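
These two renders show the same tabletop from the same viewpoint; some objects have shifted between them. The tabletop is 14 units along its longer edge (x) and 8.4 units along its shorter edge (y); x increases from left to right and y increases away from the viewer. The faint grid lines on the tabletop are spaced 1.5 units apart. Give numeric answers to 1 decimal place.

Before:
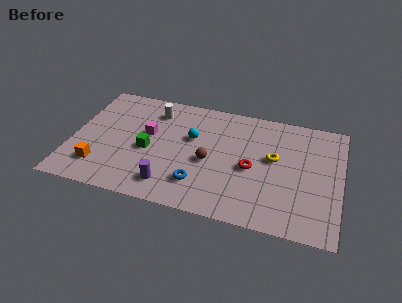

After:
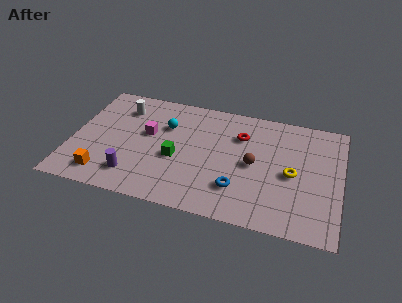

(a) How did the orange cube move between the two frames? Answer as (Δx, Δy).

(0.3, -0.5)

The orange cube started near (1.6, 1.9) and ended near (1.9, 1.4).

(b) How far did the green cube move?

1.5

The green cube was near (4.0, 3.7) before and (5.5, 3.5) after, so it travelled √(1.5² + 0.2²) ≈ 1.5 units.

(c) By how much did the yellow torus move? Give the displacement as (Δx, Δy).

(1.0, -0.9)

The yellow torus started near (10.5, 4.8) and ended near (11.5, 3.9).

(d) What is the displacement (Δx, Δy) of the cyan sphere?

(-1.4, 0.5)

From the two frames, the cyan sphere sits at roughly (6.2, 5.2) before and (4.8, 5.7) after.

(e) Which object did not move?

the magenta cube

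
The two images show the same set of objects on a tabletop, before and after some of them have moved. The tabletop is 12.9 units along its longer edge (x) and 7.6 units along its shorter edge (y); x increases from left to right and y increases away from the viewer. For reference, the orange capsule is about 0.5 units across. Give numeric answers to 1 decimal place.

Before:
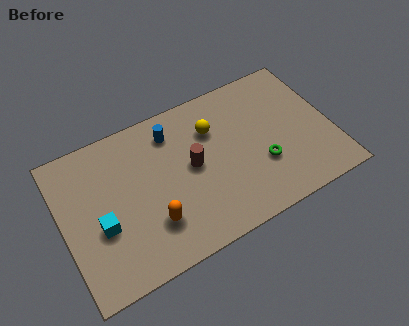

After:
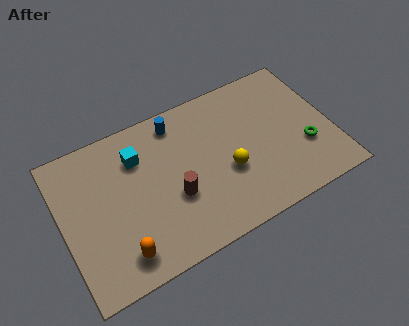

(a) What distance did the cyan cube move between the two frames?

3.3

The cyan cube was near (1.7, 3.0) before and (3.8, 5.6) after, so it travelled √(2.1² + 2.6²) ≈ 3.3 units.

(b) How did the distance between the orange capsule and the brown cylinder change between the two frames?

+0.3

They were about 2.9 units apart before and 3.2 after — 0.3 units further apart.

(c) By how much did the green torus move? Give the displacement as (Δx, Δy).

(2.1, 0.0)

From the two frames, the green torus sits at roughly (9.4, 2.6) before and (11.5, 2.6) after.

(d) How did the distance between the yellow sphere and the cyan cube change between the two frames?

-1.4

The distance was about 6.2 in the first image and 4.8 in the second, so they moved 1.4 units closer together.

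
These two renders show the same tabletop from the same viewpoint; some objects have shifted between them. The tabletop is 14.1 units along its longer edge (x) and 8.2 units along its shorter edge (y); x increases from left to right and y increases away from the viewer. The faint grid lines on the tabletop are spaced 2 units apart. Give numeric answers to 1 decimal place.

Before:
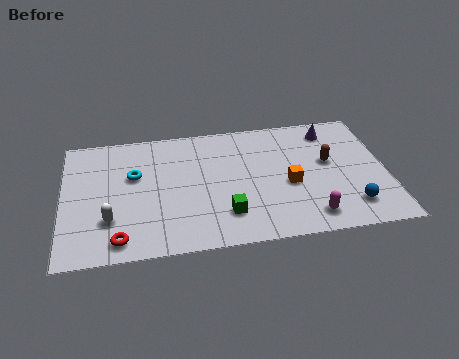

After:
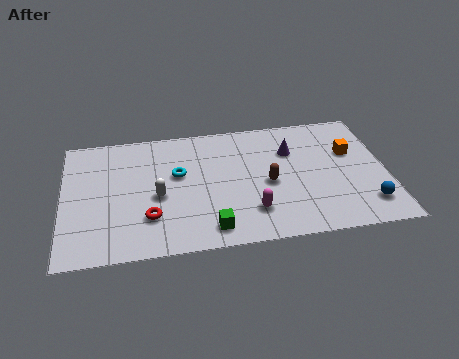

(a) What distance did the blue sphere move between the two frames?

0.7

The blue sphere moved from about (12.4, 1.7) to (13.1, 1.7), a distance of √(0.7² + 0.0²) ≈ 0.7.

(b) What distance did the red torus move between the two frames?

1.8

From (2.4, 1.1) to (3.7, 2.3), the red torus covered √(1.3² + 1.2²) ≈ 1.8 units.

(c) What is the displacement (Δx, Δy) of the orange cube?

(2.8, 1.7)

The orange cube started near (9.8, 3.5) and ended near (12.6, 5.2).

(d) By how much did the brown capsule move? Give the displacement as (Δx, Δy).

(-2.7, -1.0)

The brown capsule started near (11.6, 4.7) and ended near (8.9, 3.7).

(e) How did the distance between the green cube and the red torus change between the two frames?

-1.9

The distance was about 4.7 in the first image and 2.8 in the second, so they moved 1.9 units closer together.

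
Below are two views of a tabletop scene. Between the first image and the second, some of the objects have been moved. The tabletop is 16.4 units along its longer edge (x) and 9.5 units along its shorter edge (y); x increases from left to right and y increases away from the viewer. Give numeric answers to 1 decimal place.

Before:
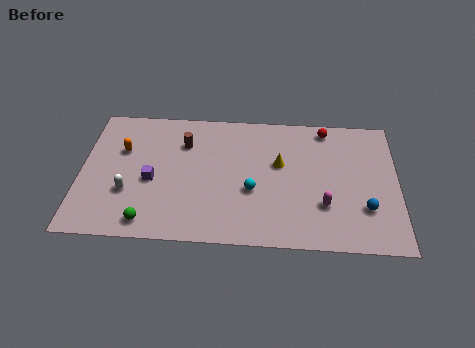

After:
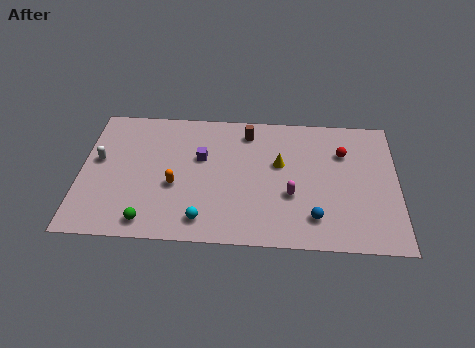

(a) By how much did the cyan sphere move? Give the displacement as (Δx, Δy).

(-2.5, -2.2)

The cyan sphere started near (8.9, 3.7) and ended near (6.4, 1.5).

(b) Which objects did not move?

the green sphere and the yellow cone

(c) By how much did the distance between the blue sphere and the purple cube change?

-4.0

The distance was about 11.1 in the first image and 7.1 in the second, so they moved 4.0 units closer together.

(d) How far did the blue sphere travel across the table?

2.7

The blue sphere moved from about (14.7, 2.8) to (12.1, 2.0), a distance of √(2.6² + 0.8²) ≈ 2.7.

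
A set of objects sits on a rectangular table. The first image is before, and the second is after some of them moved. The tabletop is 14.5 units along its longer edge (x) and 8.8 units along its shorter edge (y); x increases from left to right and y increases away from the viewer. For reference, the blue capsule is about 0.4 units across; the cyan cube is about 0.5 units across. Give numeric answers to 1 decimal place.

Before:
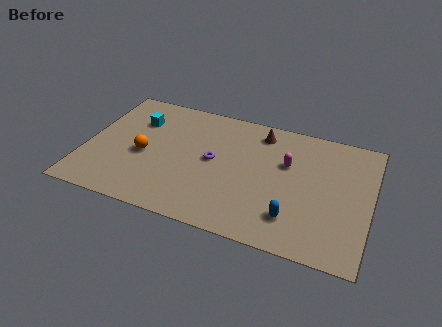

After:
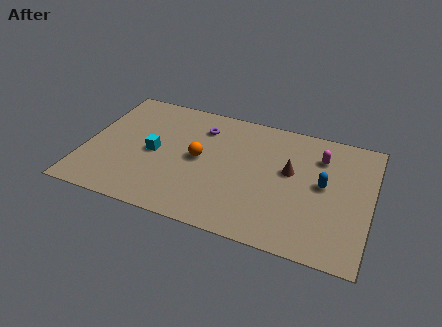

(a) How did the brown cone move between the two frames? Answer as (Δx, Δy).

(1.7, -2.3)

The brown cone was at about (8.7, 7.4) and moved to about (10.4, 5.1).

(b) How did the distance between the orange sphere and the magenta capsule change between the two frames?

-1.0

Before: roughly 7.4 units apart; after: 6.4. That's 1.0 units closer together.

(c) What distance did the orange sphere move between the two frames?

2.9

The orange sphere was near (3.0, 3.9) before and (5.8, 4.5) after, so it travelled √(2.8² + 0.6²) ≈ 2.9 units.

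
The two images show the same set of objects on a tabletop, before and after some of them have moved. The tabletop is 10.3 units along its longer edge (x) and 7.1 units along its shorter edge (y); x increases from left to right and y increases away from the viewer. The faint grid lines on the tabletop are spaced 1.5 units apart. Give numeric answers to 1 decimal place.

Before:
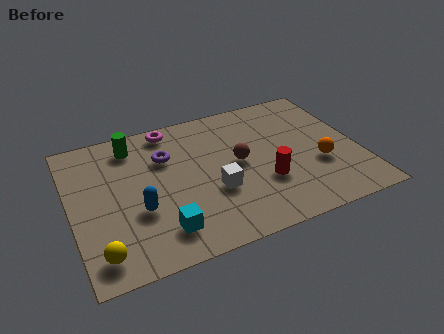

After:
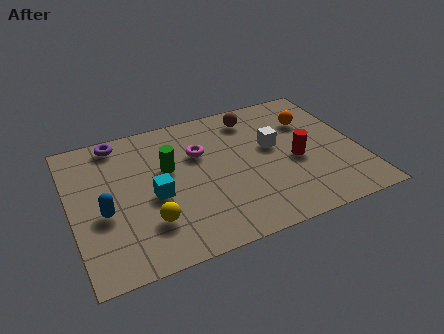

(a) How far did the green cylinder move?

1.9

The green cylinder was near (2.4, 5.9) before and (3.5, 4.3) after, so it travelled √(1.1² + 1.6²) ≈ 1.9 units.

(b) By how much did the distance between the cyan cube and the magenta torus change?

-2.6

The distance was about 5.0 in the first image and 2.4 in the second, so they moved 2.6 units closer together.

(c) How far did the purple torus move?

2.1

The purple torus was near (3.5, 4.9) before and (1.9, 6.3) after, so it travelled √(1.6² + 1.4²) ≈ 2.1 units.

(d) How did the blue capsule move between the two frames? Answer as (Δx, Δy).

(-1.2, 0.3)

The blue capsule was at about (2.3, 2.6) and moved to about (1.1, 2.9).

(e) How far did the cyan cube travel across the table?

1.7

From (3.0, 1.4) to (2.9, 3.1), the cyan cube covered √(0.1² + 1.7²) ≈ 1.7 units.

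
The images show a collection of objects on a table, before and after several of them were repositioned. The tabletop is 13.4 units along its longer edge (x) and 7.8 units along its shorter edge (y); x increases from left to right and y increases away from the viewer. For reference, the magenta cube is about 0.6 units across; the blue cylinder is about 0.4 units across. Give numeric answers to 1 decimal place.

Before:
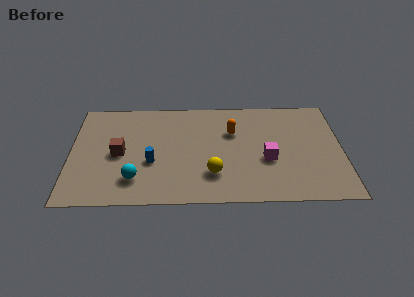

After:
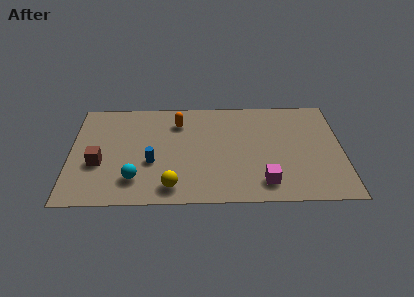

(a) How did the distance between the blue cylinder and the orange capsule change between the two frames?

-1.3

They were about 4.6 units apart before and 3.3 after — 1.3 units closer together.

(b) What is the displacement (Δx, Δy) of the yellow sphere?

(-2.0, -0.9)

From the two frames, the yellow sphere sits at roughly (7.0, 2.1) before and (5.0, 1.2) after.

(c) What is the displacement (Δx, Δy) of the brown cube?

(-1.0, -0.7)

The brown cube started near (2.4, 3.7) and ended near (1.4, 3.0).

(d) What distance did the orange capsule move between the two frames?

2.8

The orange capsule was near (8.0, 5.2) before and (5.3, 6.0) after, so it travelled √(2.7² + 0.8²) ≈ 2.8 units.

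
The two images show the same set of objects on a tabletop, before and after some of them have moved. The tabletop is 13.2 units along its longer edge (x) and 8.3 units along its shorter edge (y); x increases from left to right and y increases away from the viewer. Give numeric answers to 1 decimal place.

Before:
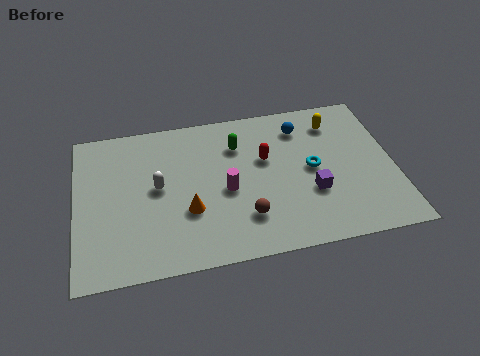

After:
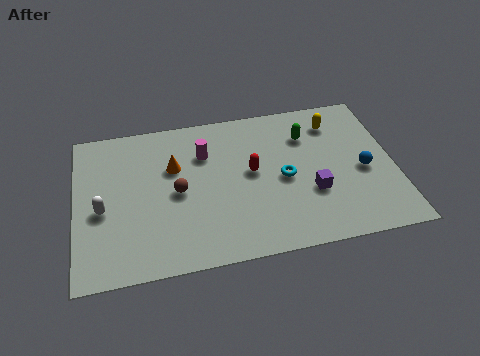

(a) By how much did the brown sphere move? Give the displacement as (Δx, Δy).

(-2.7, 1.9)

From the two frames, the brown sphere sits at roughly (6.9, 2.1) before and (4.2, 4.0) after.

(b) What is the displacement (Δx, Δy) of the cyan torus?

(-1.2, -0.3)

The cyan torus was at about (9.8, 4.2) and moved to about (8.6, 3.9).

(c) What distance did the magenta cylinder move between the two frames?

2.3

The magenta cylinder was near (6.2, 3.7) before and (5.4, 5.9) after, so it travelled √(0.8² + 2.2²) ≈ 2.3 units.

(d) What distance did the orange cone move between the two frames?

2.5

The orange cone was near (4.6, 2.9) before and (4.1, 5.4) after, so it travelled √(0.5² + 2.5²) ≈ 2.5 units.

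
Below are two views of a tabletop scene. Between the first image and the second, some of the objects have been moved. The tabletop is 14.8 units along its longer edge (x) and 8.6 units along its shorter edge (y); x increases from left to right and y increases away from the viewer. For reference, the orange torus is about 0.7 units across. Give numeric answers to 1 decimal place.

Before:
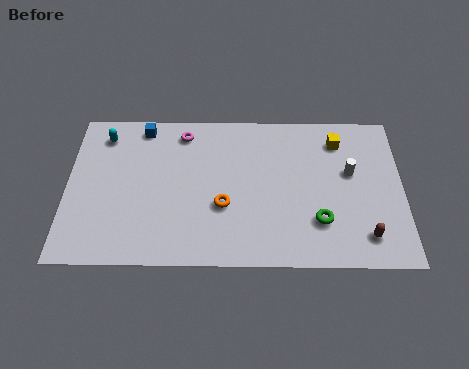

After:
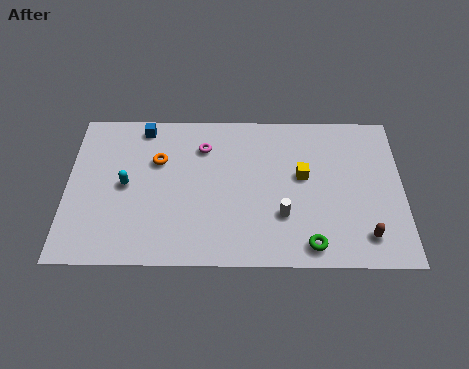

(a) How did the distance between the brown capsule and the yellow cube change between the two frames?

-1.1

They were about 5.4 units apart before and 4.3 after — 1.1 units closer together.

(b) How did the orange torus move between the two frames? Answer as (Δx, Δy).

(-2.9, 2.5)

The orange torus was at about (6.9, 3.2) and moved to about (4.0, 5.7).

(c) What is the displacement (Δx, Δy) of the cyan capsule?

(1.0, -2.8)

The cyan capsule was at about (1.6, 7.1) and moved to about (2.6, 4.3).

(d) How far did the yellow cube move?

2.6

From (12.0, 6.9) to (10.4, 4.9), the yellow cube covered √(1.6² + 2.0²) ≈ 2.6 units.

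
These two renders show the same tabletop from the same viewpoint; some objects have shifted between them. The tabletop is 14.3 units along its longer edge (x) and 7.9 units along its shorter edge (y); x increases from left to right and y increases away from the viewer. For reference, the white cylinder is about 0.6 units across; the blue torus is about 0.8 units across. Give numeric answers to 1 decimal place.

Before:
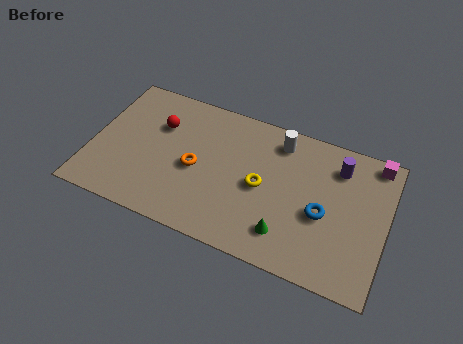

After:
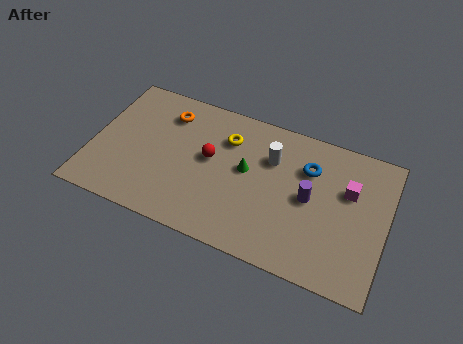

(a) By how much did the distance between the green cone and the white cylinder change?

-3.4

Before: roughly 5.0 units apart; after: 1.6. That's 3.4 units closer together.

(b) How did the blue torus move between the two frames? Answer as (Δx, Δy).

(-0.9, 2.2)

The blue torus started near (11.3, 3.4) and ended near (10.4, 5.6).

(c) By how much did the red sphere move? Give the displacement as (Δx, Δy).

(2.6, -1.0)

The red sphere was at about (3.1, 5.4) and moved to about (5.7, 4.4).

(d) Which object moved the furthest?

the green cone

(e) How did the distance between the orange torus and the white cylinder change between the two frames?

+0.4

They were about 4.8 units apart before and 5.2 after — 0.4 units further apart.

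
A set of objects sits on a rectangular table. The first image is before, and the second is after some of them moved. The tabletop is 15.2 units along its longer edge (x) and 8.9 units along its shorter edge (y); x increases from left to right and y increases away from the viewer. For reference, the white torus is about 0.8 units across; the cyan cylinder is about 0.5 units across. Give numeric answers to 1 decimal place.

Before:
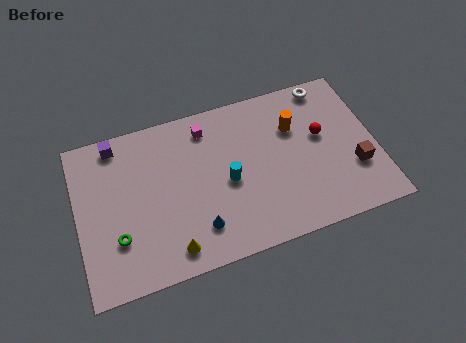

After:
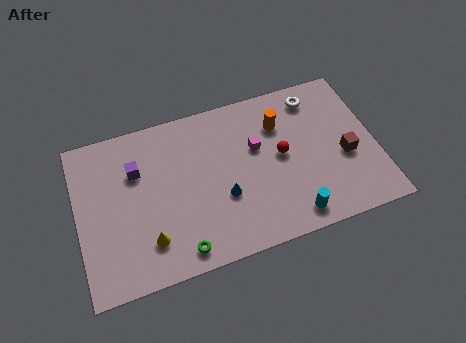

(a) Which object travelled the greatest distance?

the cyan cylinder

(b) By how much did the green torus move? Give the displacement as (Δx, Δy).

(3.0, -1.6)

The green torus was at about (1.9, 2.7) and moved to about (4.9, 1.1).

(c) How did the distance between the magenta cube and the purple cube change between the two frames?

+1.5

They were about 4.6 units apart before and 6.1 after — 1.5 units further apart.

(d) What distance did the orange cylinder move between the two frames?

0.8

The orange cylinder was near (11.2, 6.1) before and (10.5, 6.5) after, so it travelled √(0.7² + 0.4²) ≈ 0.8 units.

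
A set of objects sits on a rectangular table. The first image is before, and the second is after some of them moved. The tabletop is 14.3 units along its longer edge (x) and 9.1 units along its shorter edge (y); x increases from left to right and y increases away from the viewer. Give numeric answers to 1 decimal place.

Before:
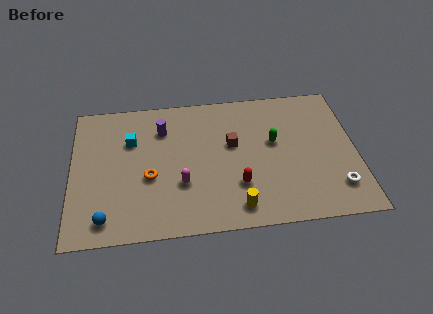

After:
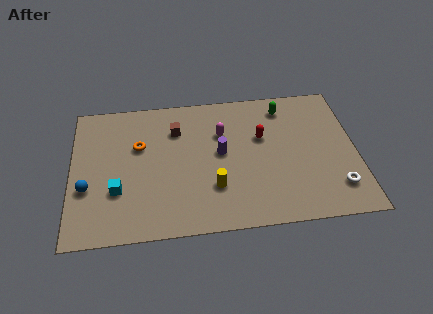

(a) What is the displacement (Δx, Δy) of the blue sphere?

(-0.9, 2.0)

From the two frames, the blue sphere sits at roughly (1.7, 1.3) before and (0.8, 3.3) after.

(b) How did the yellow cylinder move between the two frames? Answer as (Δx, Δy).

(-1.1, 1.4)

The yellow cylinder started near (8.2, 1.3) and ended near (7.1, 2.7).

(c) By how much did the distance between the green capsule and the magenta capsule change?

-1.7

The distance was about 5.2 in the first image and 3.5 in the second, so they moved 1.7 units closer together.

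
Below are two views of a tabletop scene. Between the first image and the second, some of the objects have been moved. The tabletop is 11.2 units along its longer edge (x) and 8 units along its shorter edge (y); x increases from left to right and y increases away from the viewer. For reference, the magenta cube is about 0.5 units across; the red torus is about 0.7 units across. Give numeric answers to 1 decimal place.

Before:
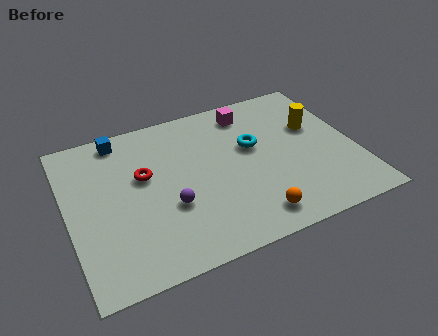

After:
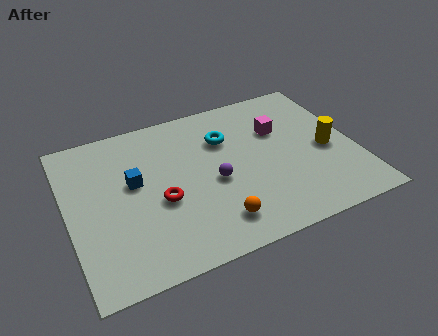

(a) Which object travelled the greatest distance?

the blue cube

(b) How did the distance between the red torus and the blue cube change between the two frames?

-0.8

They were about 2.4 units apart before and 1.6 after — 0.8 units closer together.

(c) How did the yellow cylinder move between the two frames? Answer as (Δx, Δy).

(0.3, -1.4)

The yellow cylinder started near (9.8, 5.0) and ended near (10.1, 3.6).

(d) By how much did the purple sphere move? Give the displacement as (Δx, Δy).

(1.8, 0.6)

The purple sphere was at about (3.8, 2.9) and moved to about (5.6, 3.5).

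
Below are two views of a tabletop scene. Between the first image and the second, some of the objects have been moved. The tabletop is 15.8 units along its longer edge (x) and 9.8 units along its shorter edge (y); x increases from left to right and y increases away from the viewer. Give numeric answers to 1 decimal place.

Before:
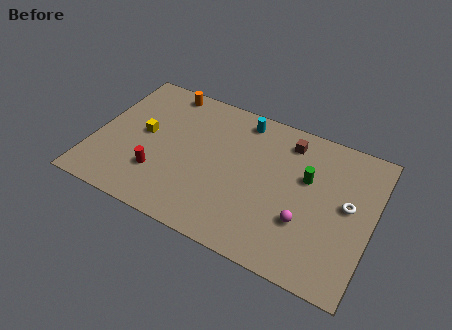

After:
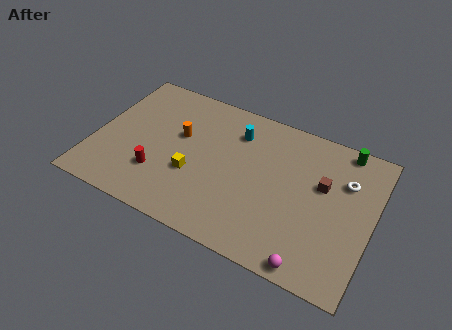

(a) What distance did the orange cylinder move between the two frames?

3.2

The orange cylinder was near (3.4, 8.8) before and (4.7, 5.9) after, so it travelled √(1.3² + 2.9²) ≈ 3.2 units.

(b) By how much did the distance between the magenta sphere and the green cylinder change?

+5.2

The distance was about 2.9 in the first image and 8.1 in the second, so they moved 5.2 units further apart.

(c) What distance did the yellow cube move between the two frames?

3.5

From (2.7, 5.2) to (5.8, 3.6), the yellow cube covered √(3.1² + 1.6²) ≈ 3.5 units.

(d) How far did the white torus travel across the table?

1.5

The white torus moved from about (14.4, 5.3) to (14.1, 6.8), a distance of √(0.3² + 1.5²) ≈ 1.5.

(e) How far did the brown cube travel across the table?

3.0

From (10.7, 8.1) to (12.9, 6.0), the brown cube covered √(2.2² + 2.1²) ≈ 3.0 units.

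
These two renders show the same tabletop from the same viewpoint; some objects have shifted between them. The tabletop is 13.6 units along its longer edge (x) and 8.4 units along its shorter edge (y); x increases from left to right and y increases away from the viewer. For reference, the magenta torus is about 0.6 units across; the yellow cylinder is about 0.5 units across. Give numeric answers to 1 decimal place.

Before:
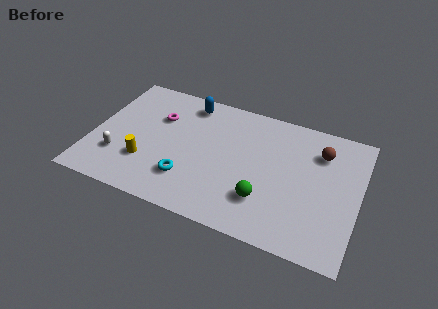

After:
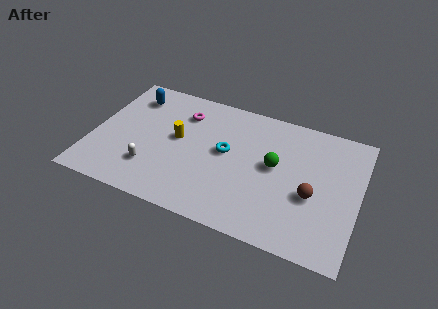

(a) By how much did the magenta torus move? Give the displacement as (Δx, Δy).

(1.2, 0.7)

From the two frames, the magenta torus sits at roughly (3.2, 5.7) before and (4.4, 6.4) after.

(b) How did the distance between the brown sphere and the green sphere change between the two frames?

-2.4

Before: roughly 4.7 units apart; after: 2.3. That's 2.4 units closer together.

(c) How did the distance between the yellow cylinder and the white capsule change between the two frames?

+1.2

The distance was about 1.4 in the first image and 2.6 in the second, so they moved 1.2 units further apart.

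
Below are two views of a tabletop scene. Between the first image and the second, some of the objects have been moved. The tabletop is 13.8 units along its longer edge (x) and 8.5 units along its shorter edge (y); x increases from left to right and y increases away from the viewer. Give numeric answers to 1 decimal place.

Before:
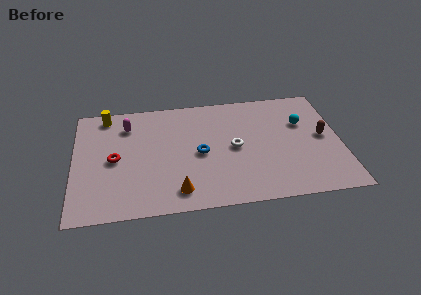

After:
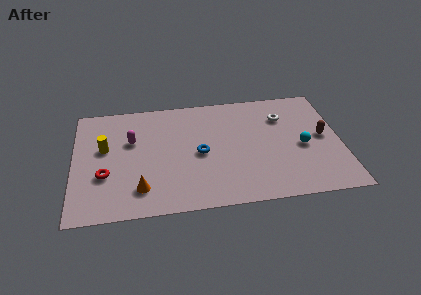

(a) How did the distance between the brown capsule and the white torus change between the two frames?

-1.9

The distance was about 4.6 in the first image and 2.7 in the second, so they moved 1.9 units closer together.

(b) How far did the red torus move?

1.2

The red torus was near (2.1, 4.1) before and (1.6, 3.0) after, so it travelled √(0.5² + 1.1²) ≈ 1.2 units.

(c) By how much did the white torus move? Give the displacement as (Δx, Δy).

(2.6, 2.0)

The white torus started near (8.3, 4.2) and ended near (10.9, 6.2).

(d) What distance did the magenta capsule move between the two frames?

1.2

The magenta capsule was near (2.8, 6.6) before and (3.0, 5.4) after, so it travelled √(0.2² + 1.2²) ≈ 1.2 units.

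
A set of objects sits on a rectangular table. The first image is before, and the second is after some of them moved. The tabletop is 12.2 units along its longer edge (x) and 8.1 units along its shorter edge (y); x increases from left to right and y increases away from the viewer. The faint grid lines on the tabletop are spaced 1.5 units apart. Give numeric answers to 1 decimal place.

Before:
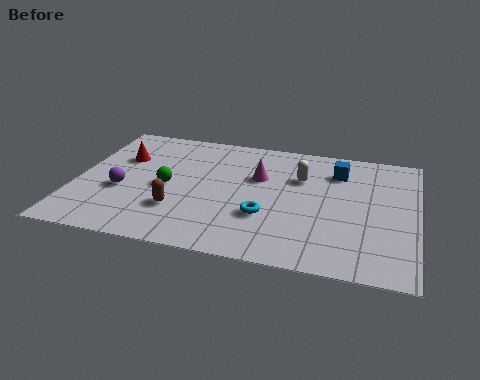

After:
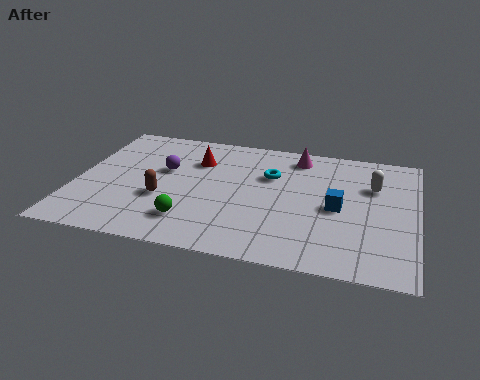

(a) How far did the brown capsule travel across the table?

0.8

From (3.8, 2.4) to (3.2, 3.0), the brown capsule covered √(0.6² + 0.6²) ≈ 0.8 units.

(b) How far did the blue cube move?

2.4

The blue cube was near (9.3, 6.2) before and (9.4, 3.8) after, so it travelled √(0.1² + 2.4²) ≈ 2.4 units.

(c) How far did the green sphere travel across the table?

2.2

From (3.3, 3.8) to (4.3, 1.8), the green sphere covered √(1.0² + 2.0²) ≈ 2.2 units.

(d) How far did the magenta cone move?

2.1

From (6.5, 5.2) to (7.8, 6.9), the magenta cone covered √(1.3² + 1.7²) ≈ 2.1 units.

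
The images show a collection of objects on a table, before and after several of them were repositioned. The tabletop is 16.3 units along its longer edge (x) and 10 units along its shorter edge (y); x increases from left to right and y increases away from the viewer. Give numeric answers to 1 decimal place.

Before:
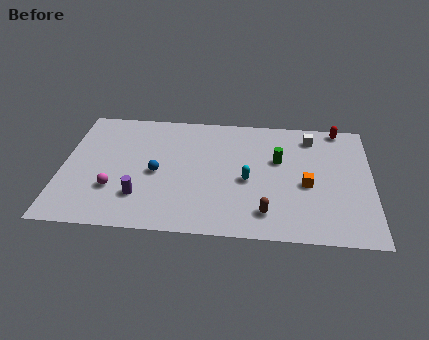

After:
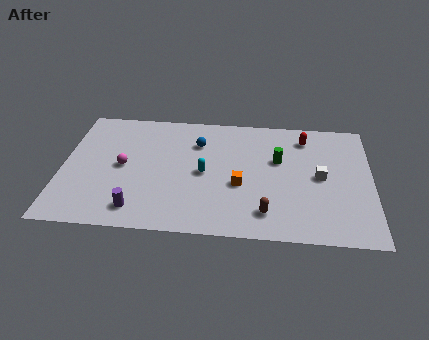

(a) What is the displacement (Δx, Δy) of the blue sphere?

(2.1, 2.7)

From the two frames, the blue sphere sits at roughly (5.0, 4.6) before and (7.1, 7.3) after.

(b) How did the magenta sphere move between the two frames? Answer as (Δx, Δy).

(0.4, 1.9)

From the two frames, the magenta sphere sits at roughly (2.8, 3.1) before and (3.2, 5.0) after.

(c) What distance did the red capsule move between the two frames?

2.1

The red capsule moved from about (14.6, 9.2) to (12.8, 8.2), a distance of √(1.8² + 1.0²) ≈ 2.1.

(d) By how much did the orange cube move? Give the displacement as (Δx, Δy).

(-3.5, -0.3)

From the two frames, the orange cube sits at roughly (12.9, 4.3) before and (9.4, 4.0) after.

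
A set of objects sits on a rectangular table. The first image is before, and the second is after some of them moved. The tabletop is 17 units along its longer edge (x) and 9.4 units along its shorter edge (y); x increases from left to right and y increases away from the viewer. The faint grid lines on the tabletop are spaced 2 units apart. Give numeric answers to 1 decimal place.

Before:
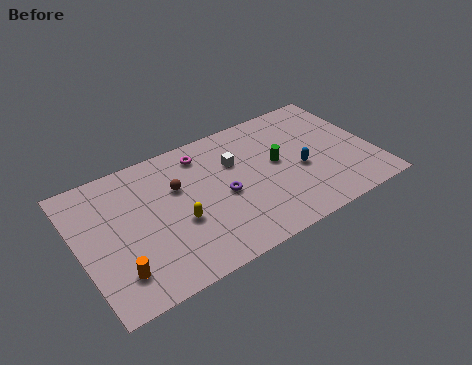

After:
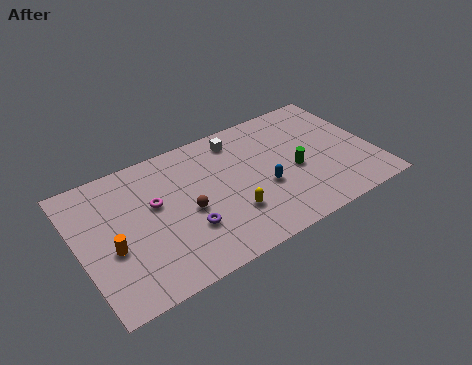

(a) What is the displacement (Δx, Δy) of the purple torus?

(-2.3, -1.3)

The purple torus started near (8.2, 4.3) and ended near (5.9, 3.0).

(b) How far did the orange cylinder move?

1.7

The orange cylinder was near (1.8, 2.1) before and (1.7, 3.8) after, so it travelled √(0.1² + 1.7²) ≈ 1.7 units.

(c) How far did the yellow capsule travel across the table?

3.0

The yellow capsule was near (5.5, 3.7) before and (8.4, 2.8) after, so it travelled √(2.9² + 0.9²) ≈ 3.0 units.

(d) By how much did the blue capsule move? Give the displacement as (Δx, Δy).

(-2.2, -0.3)

The blue capsule started near (12.7, 4.0) and ended near (10.5, 3.7).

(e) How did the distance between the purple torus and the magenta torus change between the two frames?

-0.6

Before: roughly 3.6 units apart; after: 3.0. That's 0.6 units closer together.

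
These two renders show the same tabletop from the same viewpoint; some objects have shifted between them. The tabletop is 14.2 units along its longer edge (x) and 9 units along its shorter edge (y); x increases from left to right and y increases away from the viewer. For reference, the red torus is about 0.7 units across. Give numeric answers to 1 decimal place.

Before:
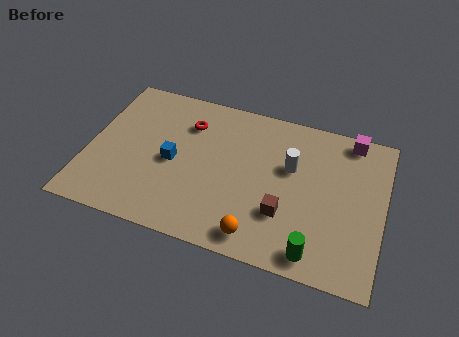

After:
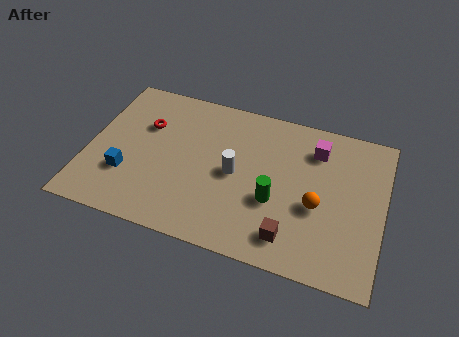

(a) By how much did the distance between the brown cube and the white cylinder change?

+1.2

The distance was about 2.8 in the first image and 4.0 in the second, so they moved 1.2 units further apart.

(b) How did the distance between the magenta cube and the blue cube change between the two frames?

+0.6

They were about 9.2 units apart before and 9.8 after — 0.6 units further apart.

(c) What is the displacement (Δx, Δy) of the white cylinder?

(-2.6, -1.2)

The white cylinder was at about (9.7, 5.6) and moved to about (7.1, 4.4).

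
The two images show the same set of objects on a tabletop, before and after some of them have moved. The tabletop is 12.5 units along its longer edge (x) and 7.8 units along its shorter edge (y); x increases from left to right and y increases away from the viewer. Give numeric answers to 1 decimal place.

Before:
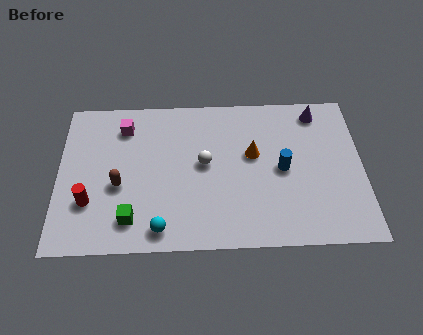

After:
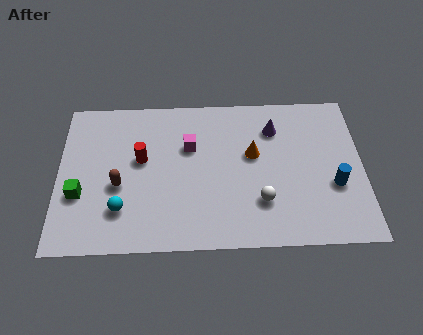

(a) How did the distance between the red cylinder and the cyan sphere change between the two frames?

-0.6

Before: roughly 3.2 units apart; after: 2.6. That's 0.6 units closer together.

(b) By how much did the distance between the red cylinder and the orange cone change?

-2.5

The distance was about 7.1 in the first image and 4.6 in the second, so they moved 2.5 units closer together.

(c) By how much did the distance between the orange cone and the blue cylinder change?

+2.3

They were about 1.4 units apart before and 3.7 after — 2.3 units further apart.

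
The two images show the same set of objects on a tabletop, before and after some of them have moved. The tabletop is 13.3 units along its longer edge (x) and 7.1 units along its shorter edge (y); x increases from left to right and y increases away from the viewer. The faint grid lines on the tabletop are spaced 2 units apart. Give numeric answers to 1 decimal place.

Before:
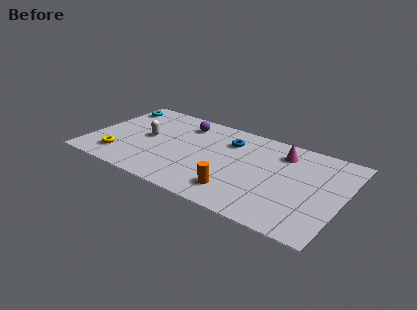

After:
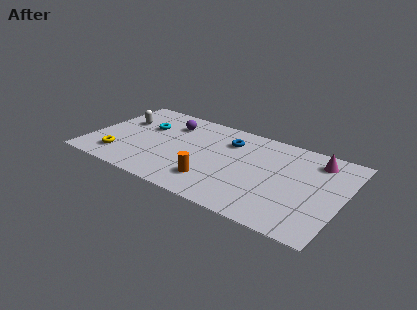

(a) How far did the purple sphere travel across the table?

0.8

The purple sphere was near (4.6, 5.7) before and (3.9, 5.4) after, so it travelled √(0.7² + 0.3²) ≈ 0.8 units.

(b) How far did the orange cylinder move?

1.3

From (8.1, 1.5) to (6.8, 1.7), the orange cylinder covered √(1.3² + 0.2²) ≈ 1.3 units.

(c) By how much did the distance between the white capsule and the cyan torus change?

-1.7

The distance was about 3.0 in the first image and 1.3 in the second, so they moved 1.7 units closer together.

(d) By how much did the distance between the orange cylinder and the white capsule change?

+0.5

The distance was about 5.6 in the first image and 6.1 in the second, so they moved 0.5 units further apart.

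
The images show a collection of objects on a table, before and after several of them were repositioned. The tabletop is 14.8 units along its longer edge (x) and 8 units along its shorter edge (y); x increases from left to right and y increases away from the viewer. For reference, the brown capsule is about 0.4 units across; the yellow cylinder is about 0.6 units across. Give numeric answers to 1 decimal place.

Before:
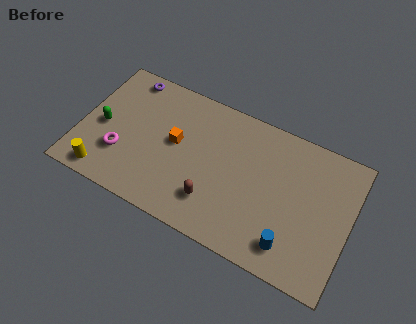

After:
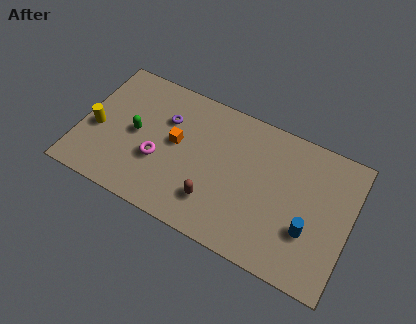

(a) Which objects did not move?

the brown capsule and the orange cube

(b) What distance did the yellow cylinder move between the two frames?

2.5

From (1.7, 1.0) to (0.9, 3.4), the yellow cylinder covered √(0.8² + 2.4²) ≈ 2.5 units.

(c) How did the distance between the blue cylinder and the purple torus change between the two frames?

-2.6

They were about 11.3 units apart before and 8.7 after — 2.6 units closer together.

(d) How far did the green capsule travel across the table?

1.8

The green capsule moved from about (1.2, 3.7) to (3.0, 4.0), a distance of √(1.8² + 0.3²) ≈ 1.8.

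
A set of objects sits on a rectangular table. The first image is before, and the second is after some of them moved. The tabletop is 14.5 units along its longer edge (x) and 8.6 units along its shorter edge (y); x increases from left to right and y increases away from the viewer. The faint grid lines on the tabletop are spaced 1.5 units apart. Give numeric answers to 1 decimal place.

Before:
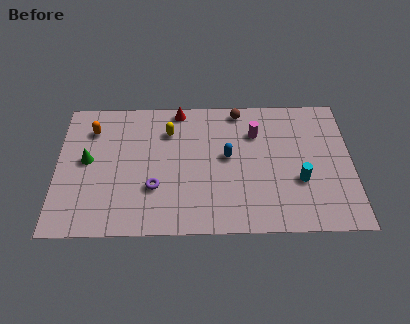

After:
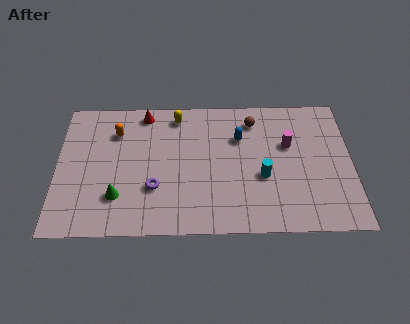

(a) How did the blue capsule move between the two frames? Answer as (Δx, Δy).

(0.6, 1.2)

The blue capsule was at about (8.4, 4.7) and moved to about (9.0, 5.9).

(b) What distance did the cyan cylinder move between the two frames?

1.8

The cyan cylinder was near (11.9, 3.1) before and (10.1, 3.4) after, so it travelled √(1.8² + 0.3²) ≈ 1.8 units.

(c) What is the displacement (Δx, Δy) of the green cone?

(1.5, -2.3)

The green cone was at about (1.5, 4.6) and moved to about (3.0, 2.3).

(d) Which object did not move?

the purple torus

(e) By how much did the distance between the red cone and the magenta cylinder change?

+3.3

Before: roughly 4.1 units apart; after: 7.4. That's 3.3 units further apart.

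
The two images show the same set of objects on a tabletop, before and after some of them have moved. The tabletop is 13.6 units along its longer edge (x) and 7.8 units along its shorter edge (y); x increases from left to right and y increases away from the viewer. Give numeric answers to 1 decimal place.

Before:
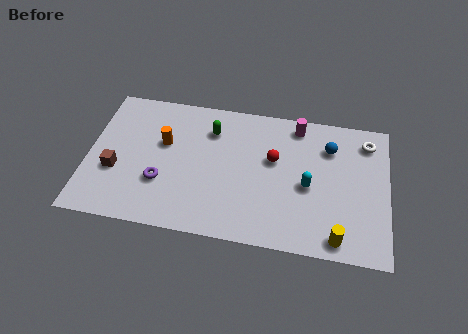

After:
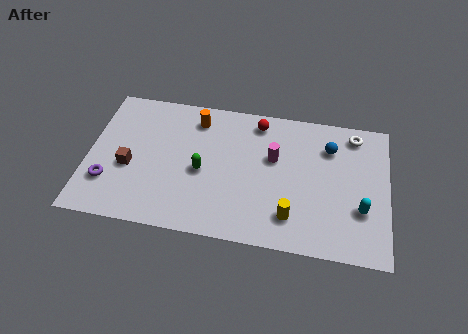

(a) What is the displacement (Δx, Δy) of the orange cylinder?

(1.4, 1.6)

The orange cylinder was at about (3.4, 4.8) and moved to about (4.8, 6.4).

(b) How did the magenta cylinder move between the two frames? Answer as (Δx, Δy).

(-1.0, -2.0)

The magenta cylinder started near (9.4, 6.8) and ended near (8.4, 4.8).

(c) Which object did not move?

the blue sphere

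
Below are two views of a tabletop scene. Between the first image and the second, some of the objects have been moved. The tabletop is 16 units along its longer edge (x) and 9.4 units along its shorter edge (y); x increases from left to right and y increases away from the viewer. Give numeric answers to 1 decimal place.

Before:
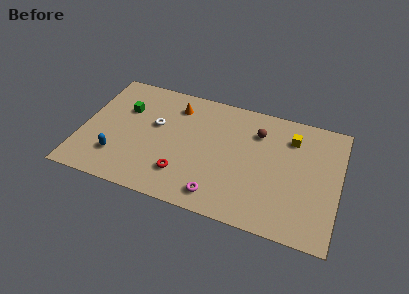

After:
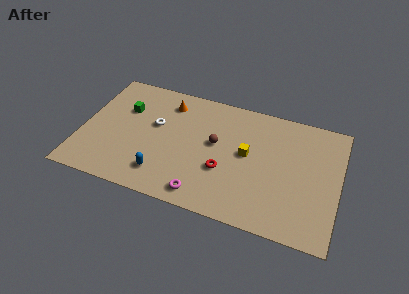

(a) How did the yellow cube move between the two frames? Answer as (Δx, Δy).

(-2.6, -2.1)

From the two frames, the yellow cube sits at roughly (12.9, 7.2) before and (10.3, 5.1) after.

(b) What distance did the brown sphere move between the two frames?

3.0

From (10.8, 7.0) to (8.3, 5.3), the brown sphere covered √(2.5² + 1.7²) ≈ 3.0 units.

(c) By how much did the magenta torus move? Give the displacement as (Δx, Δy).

(-0.9, -0.2)

The magenta torus was at about (8.8, 1.4) and moved to about (7.9, 1.2).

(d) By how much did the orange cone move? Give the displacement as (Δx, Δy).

(-0.5, 0.1)

The orange cone was at about (5.6, 7.5) and moved to about (5.1, 7.6).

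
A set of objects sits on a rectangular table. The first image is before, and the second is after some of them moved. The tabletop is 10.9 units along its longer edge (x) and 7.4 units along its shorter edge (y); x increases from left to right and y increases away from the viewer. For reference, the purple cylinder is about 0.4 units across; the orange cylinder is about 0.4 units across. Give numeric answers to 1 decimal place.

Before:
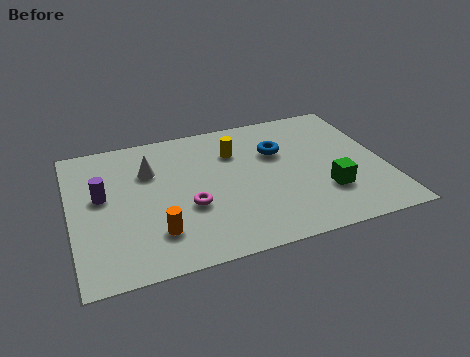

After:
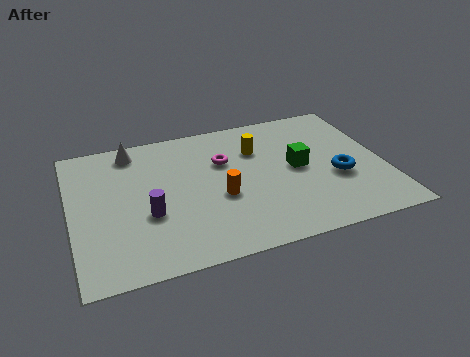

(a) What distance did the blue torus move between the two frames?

2.8

From (7.3, 4.9) to (9.2, 2.9), the blue torus covered √(1.9² + 2.0²) ≈ 2.8 units.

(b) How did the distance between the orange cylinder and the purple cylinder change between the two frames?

-0.4

They were about 2.9 units apart before and 2.5 after — 0.4 units closer together.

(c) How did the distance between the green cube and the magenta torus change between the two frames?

-2.0

The distance was about 4.7 in the first image and 2.7 in the second, so they moved 2.0 units closer together.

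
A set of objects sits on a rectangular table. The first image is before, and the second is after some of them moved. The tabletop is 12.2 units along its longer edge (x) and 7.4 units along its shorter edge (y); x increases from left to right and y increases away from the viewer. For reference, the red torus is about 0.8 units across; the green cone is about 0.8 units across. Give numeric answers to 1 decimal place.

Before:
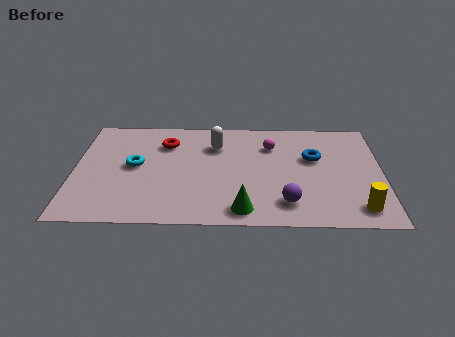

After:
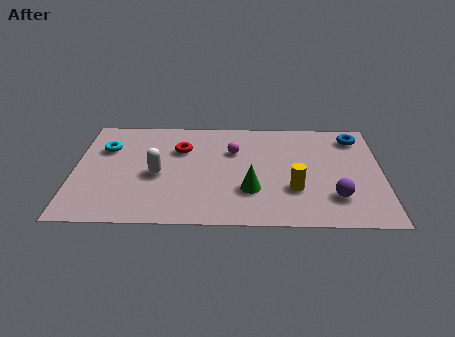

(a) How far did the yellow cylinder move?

2.8

The yellow cylinder was near (11.2, 1.2) before and (8.7, 2.4) after, so it travelled √(2.5² + 1.2²) ≈ 2.8 units.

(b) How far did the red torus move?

0.7

The red torus was near (3.6, 5.5) before and (4.2, 5.1) after, so it travelled √(0.6² + 0.4²) ≈ 0.7 units.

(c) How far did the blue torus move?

2.3

From (9.5, 4.6) to (11.2, 6.1), the blue torus covered √(1.7² + 1.5²) ≈ 2.3 units.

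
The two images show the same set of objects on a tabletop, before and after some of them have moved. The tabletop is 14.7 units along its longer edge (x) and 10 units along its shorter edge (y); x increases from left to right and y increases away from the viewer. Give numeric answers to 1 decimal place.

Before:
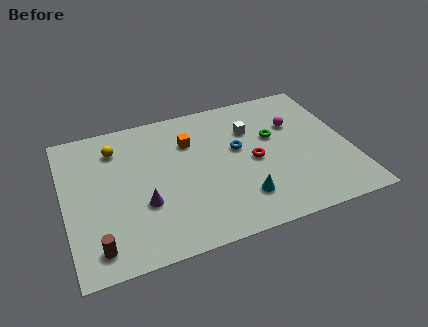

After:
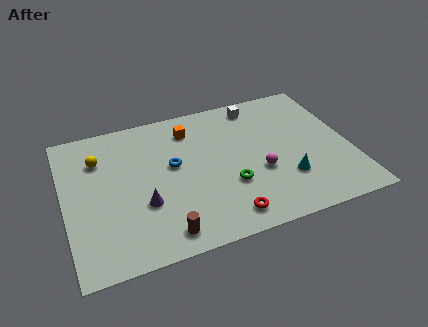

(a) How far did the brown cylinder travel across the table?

3.3

The brown cylinder moved from about (1.4, 1.5) to (4.7, 1.3), a distance of √(3.3² + 0.2²) ≈ 3.3.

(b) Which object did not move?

the purple cone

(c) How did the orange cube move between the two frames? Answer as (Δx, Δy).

(0.1, 0.9)

The orange cube started near (6.6, 7.1) and ended near (6.7, 8.0).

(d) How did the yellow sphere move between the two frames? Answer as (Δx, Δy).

(-0.9, -0.5)

From the two frames, the yellow sphere sits at roughly (2.8, 7.8) before and (1.9, 7.3) after.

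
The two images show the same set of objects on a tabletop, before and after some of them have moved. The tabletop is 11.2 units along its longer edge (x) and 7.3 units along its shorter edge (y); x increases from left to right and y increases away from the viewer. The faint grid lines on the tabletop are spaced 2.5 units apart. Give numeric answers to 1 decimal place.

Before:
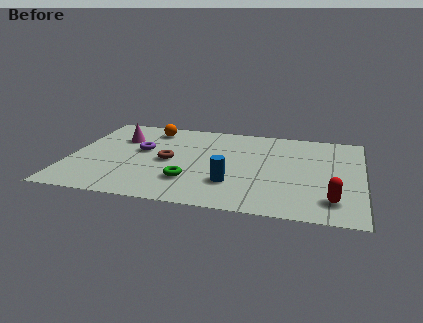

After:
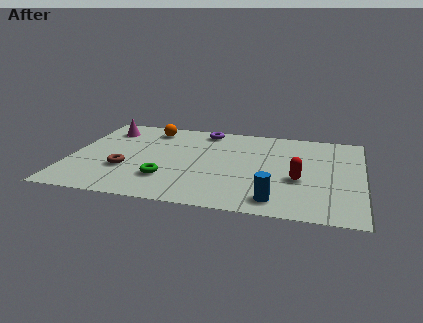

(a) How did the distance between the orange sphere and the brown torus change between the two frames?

+0.9

They were about 2.8 units apart before and 3.7 after — 0.9 units further apart.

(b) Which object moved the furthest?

the purple torus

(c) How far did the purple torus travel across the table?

3.2

From (2.7, 4.2) to (5.0, 6.4), the purple torus covered √(2.3² + 2.2²) ≈ 3.2 units.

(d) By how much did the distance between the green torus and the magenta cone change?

+0.4

The distance was about 4.2 in the first image and 4.6 in the second, so they moved 0.4 units further apart.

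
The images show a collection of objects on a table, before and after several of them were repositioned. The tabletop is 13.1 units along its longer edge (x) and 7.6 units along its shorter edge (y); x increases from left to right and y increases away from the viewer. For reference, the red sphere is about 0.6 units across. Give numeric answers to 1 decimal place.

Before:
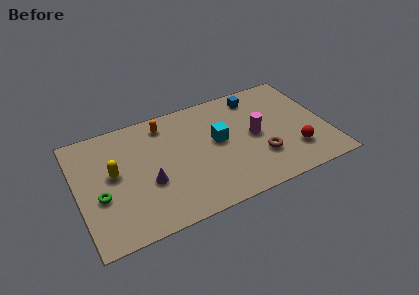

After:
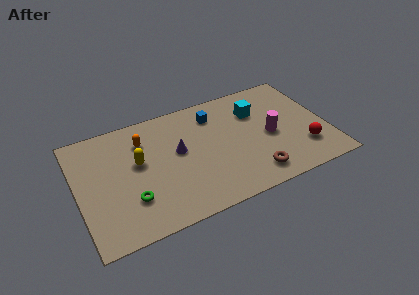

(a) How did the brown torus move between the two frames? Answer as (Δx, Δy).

(-0.5, -1.0)

The brown torus was at about (9.4, 2.3) and moved to about (8.9, 1.3).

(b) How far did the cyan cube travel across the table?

2.5

The cyan cube moved from about (7.4, 4.2) to (9.6, 5.4), a distance of √(2.2² + 1.2²) ≈ 2.5.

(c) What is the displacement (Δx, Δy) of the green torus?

(1.5, -0.8)

The green torus was at about (1.1, 3.0) and moved to about (2.6, 2.2).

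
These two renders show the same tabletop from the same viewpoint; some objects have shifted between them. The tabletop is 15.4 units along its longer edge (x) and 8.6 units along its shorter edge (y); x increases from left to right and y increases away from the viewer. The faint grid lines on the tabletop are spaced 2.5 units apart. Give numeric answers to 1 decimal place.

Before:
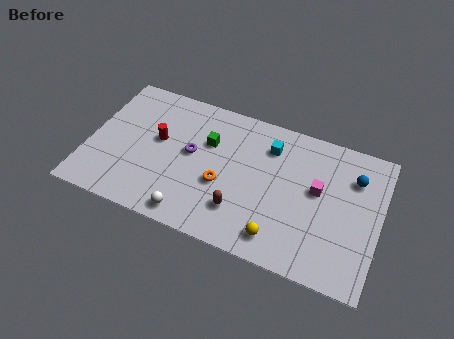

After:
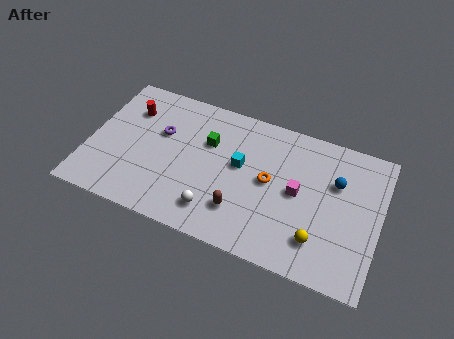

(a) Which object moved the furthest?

the orange torus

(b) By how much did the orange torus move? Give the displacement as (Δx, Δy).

(2.4, 1.1)

The orange torus was at about (7.2, 3.4) and moved to about (9.6, 4.5).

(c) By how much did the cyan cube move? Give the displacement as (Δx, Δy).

(-1.4, -1.7)

The cyan cube started near (9.4, 6.6) and ended near (8.0, 4.9).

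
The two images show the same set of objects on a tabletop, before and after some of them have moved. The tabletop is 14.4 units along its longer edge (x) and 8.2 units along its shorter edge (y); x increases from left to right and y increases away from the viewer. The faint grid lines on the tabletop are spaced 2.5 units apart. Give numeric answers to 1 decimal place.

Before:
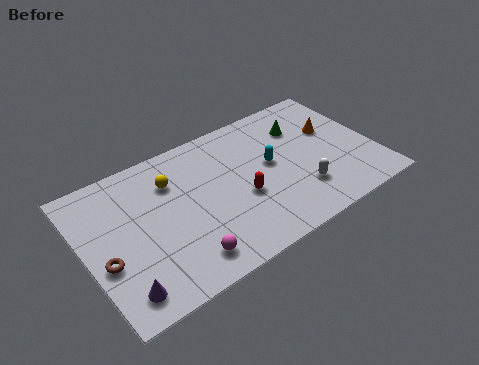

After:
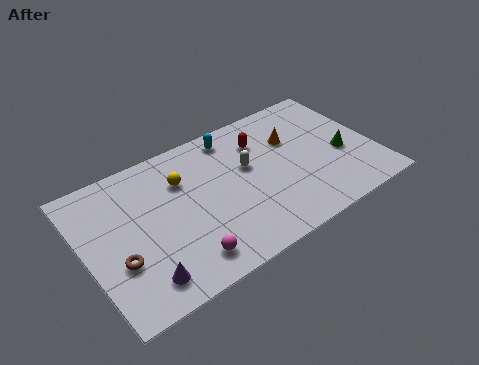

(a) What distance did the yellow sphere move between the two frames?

0.5

From (4.5, 6.0) to (5.0, 5.8), the yellow sphere covered √(0.5² + 0.2²) ≈ 0.5 units.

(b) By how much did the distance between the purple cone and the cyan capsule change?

-0.7

Before: roughly 8.6 units apart; after: 7.9. That's 0.7 units closer together.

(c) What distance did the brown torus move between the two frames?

0.7

The brown torus moved from about (0.8, 3.2) to (1.4, 2.9), a distance of √(0.6² + 0.3²) ≈ 0.7.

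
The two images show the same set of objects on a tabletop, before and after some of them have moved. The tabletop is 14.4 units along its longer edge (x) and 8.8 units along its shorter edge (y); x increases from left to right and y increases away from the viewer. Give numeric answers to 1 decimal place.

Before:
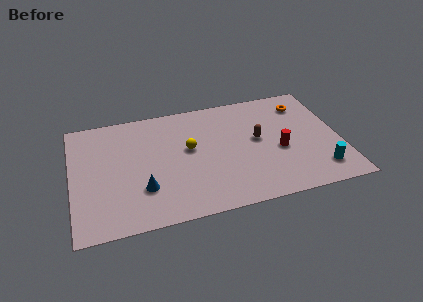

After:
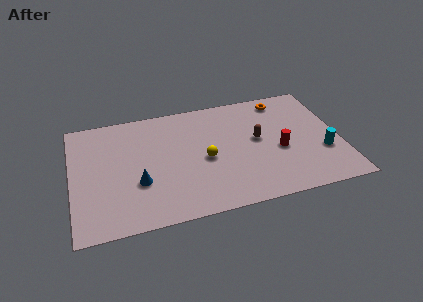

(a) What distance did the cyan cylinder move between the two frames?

1.3

The cyan cylinder was near (13.1, 1.7) before and (13.4, 3.0) after, so it travelled √(0.3² + 1.3²) ≈ 1.3 units.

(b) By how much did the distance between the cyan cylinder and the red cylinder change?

-0.4

They were about 2.8 units apart before and 2.4 after — 0.4 units closer together.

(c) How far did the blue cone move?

0.5

From (3.7, 2.6) to (3.5, 3.1), the blue cone covered √(0.2² + 0.5²) ≈ 0.5 units.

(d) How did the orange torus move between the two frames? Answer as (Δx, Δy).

(-1.1, 0.6)

From the two frames, the orange torus sits at roughly (12.7, 7.0) before and (11.6, 7.6) after.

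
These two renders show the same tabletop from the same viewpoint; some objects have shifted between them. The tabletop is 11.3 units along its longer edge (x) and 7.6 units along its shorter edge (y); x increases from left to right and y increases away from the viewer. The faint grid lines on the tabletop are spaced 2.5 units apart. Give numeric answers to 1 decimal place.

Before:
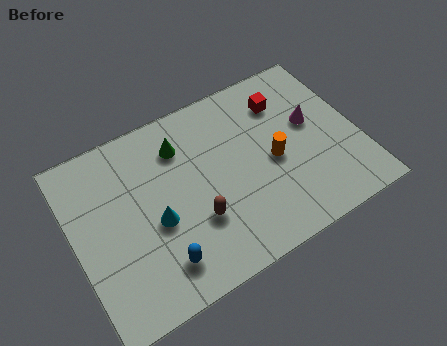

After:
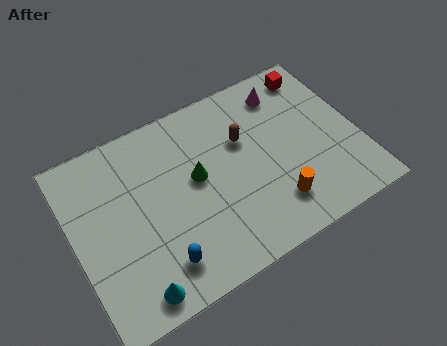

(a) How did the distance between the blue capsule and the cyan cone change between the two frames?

-0.4

They were about 1.7 units apart before and 1.3 after — 0.4 units closer together.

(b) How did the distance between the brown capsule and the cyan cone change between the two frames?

+4.7

They were about 1.7 units apart before and 6.4 after — 4.7 units further apart.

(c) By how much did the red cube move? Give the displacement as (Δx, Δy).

(1.4, 0.7)

From the two frames, the red cube sits at roughly (8.7, 5.8) before and (10.1, 6.5) after.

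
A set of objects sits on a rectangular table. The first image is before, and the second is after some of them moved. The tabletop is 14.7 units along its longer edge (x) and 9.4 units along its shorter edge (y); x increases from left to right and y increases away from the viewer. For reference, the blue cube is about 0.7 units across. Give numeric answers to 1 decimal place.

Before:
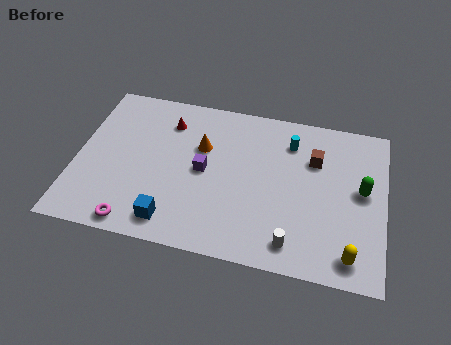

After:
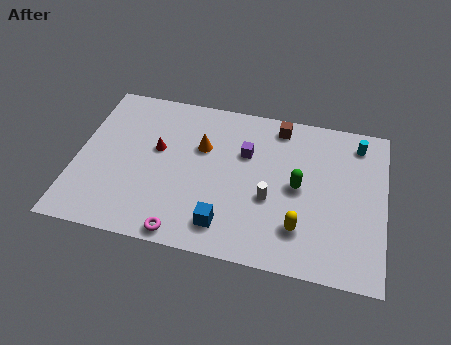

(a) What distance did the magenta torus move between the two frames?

2.3

The magenta torus was near (3.1, 0.9) before and (5.4, 0.8) after, so it travelled √(2.3² + 0.1²) ≈ 2.3 units.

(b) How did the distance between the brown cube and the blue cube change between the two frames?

-1.4

They were about 8.3 units apart before and 6.9 after — 1.4 units closer together.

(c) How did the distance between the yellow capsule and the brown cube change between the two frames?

+0.5

They were about 5.5 units apart before and 6.0 after — 0.5 units further apart.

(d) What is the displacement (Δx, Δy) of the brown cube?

(-1.8, 1.7)

The brown cube was at about (11.3, 6.5) and moved to about (9.5, 8.2).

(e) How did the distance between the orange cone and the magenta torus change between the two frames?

-0.6

The distance was about 5.9 in the first image and 5.3 in the second, so they moved 0.6 units closer together.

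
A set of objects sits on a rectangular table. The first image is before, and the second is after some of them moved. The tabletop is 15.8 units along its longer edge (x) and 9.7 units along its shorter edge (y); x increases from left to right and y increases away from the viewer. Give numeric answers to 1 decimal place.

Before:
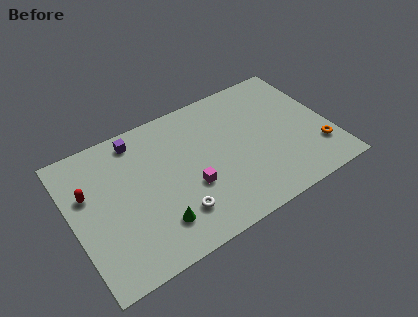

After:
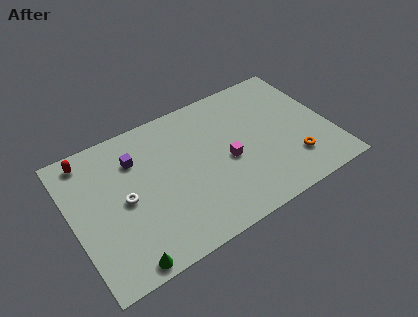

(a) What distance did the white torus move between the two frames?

3.7

From (5.9, 2.3) to (3.1, 4.7), the white torus covered √(2.8² + 2.4²) ≈ 3.7 units.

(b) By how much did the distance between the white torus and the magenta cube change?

+4.6

The distance was about 1.7 in the first image and 6.3 in the second, so they moved 4.6 units further apart.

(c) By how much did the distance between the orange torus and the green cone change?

+0.7

The distance was about 10.1 in the first image and 10.8 in the second, so they moved 0.7 units further apart.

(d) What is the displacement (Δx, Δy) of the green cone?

(-2.2, -1.4)

From the two frames, the green cone sits at roughly (4.7, 2.2) before and (2.5, 0.8) after.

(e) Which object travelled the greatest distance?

the white torus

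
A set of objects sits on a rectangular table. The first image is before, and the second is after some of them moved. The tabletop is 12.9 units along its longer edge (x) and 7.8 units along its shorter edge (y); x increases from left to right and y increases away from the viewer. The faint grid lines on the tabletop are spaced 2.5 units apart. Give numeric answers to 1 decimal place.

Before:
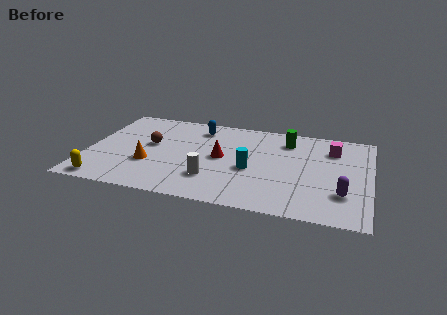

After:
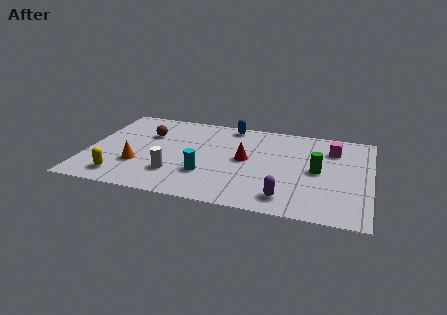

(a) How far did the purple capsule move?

2.7

The purple capsule moved from about (11.7, 2.2) to (9.2, 1.3), a distance of √(2.5² + 0.9²) ≈ 2.7.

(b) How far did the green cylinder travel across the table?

2.7

The green cylinder was near (9.0, 6.2) before and (10.5, 3.9) after, so it travelled √(1.5² + 2.3²) ≈ 2.7 units.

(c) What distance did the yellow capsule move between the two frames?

0.9

The yellow capsule moved from about (1.0, 0.8) to (1.7, 1.3), a distance of √(0.7² + 0.5²) ≈ 0.9.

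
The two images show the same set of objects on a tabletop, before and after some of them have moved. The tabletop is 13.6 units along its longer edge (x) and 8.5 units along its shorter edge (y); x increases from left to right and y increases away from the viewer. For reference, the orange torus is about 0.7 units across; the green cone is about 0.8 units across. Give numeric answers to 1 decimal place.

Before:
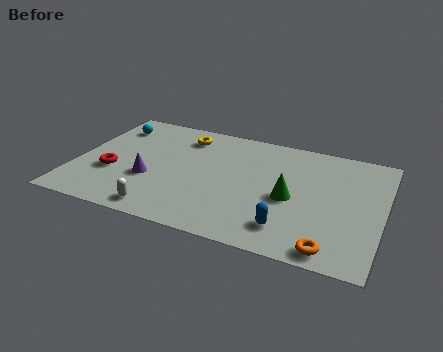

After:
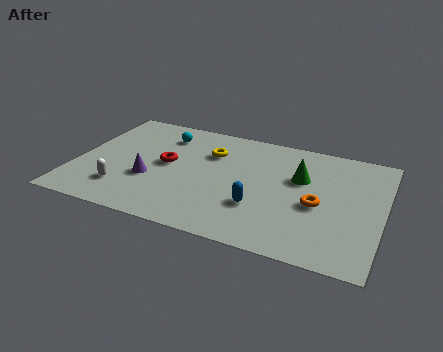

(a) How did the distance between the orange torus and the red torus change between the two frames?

-3.3

The distance was about 10.1 in the first image and 6.8 in the second, so they moved 3.3 units closer together.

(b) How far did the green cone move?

1.6

The green cone moved from about (9.6, 3.8) to (9.9, 5.4), a distance of √(0.3² + 1.6²) ≈ 1.6.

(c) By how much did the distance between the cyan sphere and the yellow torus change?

-1.0

The distance was about 3.3 in the first image and 2.3 in the second, so they moved 1.0 units closer together.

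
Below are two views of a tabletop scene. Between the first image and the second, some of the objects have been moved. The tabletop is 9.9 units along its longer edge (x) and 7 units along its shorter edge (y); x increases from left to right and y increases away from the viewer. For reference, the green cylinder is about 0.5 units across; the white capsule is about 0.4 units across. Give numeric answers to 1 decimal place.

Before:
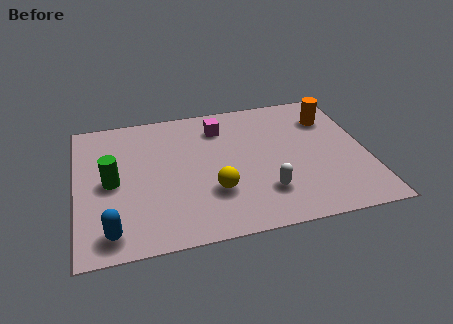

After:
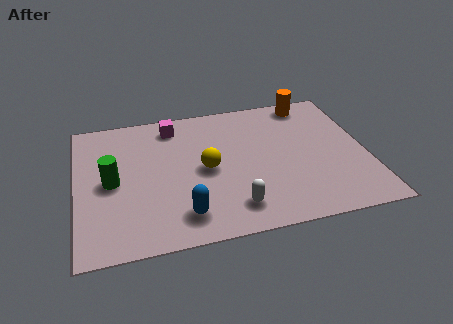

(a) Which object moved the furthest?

the blue capsule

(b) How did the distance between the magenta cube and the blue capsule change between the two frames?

-1.4

The distance was about 6.0 in the first image and 4.6 in the second, so they moved 1.4 units closer together.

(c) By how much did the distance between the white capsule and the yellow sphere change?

+0.5

Before: roughly 1.7 units apart; after: 2.2. That's 0.5 units further apart.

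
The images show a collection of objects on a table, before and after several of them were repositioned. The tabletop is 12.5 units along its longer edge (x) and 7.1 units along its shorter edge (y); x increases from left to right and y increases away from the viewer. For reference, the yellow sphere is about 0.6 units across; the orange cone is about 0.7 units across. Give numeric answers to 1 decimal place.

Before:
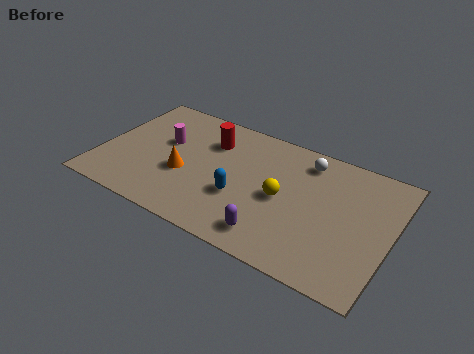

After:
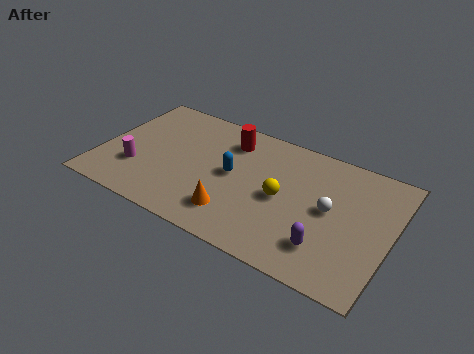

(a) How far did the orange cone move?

2.7

From (3.7, 2.8) to (6.1, 1.6), the orange cone covered √(2.4² + 1.2²) ≈ 2.7 units.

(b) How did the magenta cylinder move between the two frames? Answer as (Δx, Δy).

(-0.9, -2.1)

From the two frames, the magenta cylinder sits at roughly (2.6, 4.3) before and (1.7, 2.2) after.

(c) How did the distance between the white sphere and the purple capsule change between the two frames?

-2.8

The distance was about 4.8 in the first image and 2.0 in the second, so they moved 2.8 units closer together.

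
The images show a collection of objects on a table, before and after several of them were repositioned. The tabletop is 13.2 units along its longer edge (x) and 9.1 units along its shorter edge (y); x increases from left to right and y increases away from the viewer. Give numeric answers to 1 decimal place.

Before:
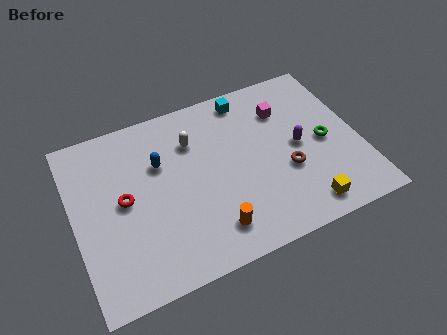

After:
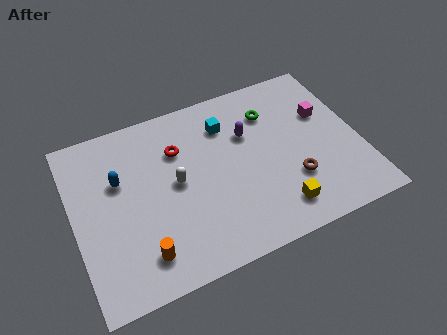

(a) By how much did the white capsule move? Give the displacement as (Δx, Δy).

(-1.0, -1.9)

The white capsule started near (5.7, 6.6) and ended near (4.7, 4.7).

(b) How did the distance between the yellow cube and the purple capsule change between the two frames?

+1.2

Before: roughly 3.3 units apart; after: 4.5. That's 1.2 units further apart.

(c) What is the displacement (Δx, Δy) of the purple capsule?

(-2.2, 1.5)

The purple capsule was at about (10.4, 4.5) and moved to about (8.2, 6.0).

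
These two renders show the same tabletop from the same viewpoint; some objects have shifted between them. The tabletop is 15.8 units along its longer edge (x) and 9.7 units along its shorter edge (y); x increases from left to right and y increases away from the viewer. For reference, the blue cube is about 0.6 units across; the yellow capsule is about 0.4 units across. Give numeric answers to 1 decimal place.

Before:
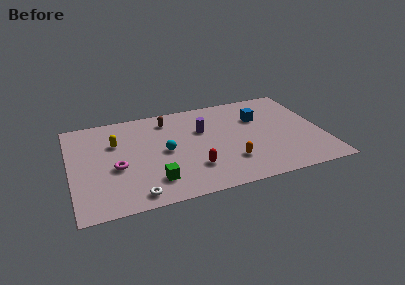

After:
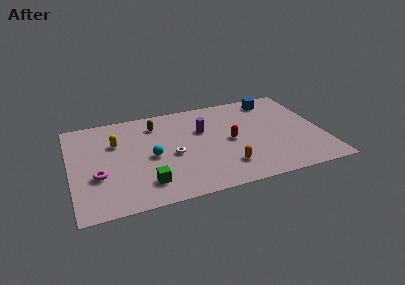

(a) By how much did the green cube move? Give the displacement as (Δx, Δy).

(-0.5, -0.1)

The green cube was at about (5.0, 2.1) and moved to about (4.5, 2.0).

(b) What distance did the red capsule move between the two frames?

3.3

From (7.5, 2.6) to (10.0, 4.7), the red capsule covered √(2.5² + 2.1²) ≈ 3.3 units.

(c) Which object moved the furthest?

the white torus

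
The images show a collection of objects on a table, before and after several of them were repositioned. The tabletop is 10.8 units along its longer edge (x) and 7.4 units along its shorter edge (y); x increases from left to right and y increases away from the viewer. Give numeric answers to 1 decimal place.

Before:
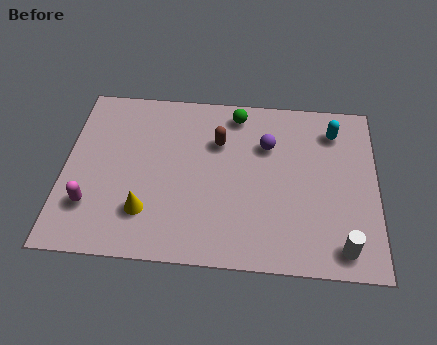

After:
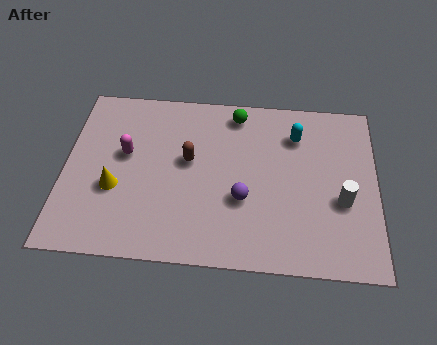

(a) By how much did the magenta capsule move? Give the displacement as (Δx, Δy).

(1.1, 2.3)

The magenta capsule was at about (1.0, 2.0) and moved to about (2.1, 4.3).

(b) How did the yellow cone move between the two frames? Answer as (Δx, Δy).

(-1.1, 0.9)

From the two frames, the yellow cone sits at roughly (2.9, 1.9) before and (1.8, 2.8) after.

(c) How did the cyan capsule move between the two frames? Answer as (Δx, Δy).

(-1.3, -0.3)

The cyan capsule was at about (9.3, 5.9) and moved to about (8.0, 5.6).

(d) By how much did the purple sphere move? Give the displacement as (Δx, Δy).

(-0.8, -2.4)

From the two frames, the purple sphere sits at roughly (7.0, 5.1) before and (6.2, 2.7) after.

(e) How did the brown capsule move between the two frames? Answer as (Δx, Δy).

(-1.0, -0.9)

From the two frames, the brown capsule sits at roughly (5.3, 5.1) before and (4.3, 4.2) after.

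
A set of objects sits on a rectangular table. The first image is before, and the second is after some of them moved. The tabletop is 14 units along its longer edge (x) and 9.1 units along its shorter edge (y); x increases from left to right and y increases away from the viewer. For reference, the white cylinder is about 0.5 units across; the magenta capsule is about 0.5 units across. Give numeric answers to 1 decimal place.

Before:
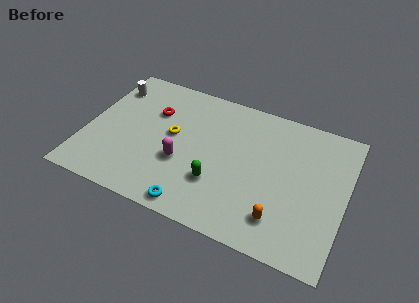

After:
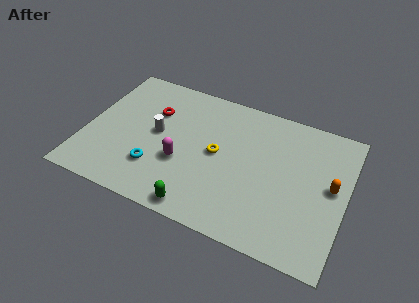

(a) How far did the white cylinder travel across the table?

3.7

The white cylinder was near (0.9, 7.1) before and (3.8, 4.8) after, so it travelled √(2.9² + 2.3²) ≈ 3.7 units.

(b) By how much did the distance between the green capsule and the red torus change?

+1.0

The distance was about 5.2 in the first image and 6.2 in the second, so they moved 1.0 units further apart.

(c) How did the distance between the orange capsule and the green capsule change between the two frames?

+4.1

Before: roughly 3.6 units apart; after: 7.7. That's 4.1 units further apart.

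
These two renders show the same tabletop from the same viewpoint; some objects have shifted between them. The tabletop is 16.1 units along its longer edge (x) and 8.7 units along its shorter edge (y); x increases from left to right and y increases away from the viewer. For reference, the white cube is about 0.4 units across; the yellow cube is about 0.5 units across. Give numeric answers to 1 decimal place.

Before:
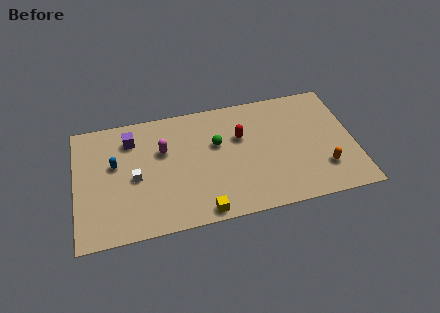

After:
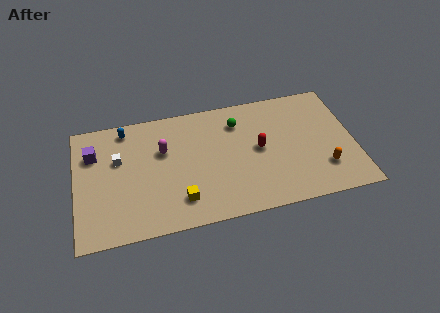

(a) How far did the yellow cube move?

1.6

The yellow cube moved from about (7.1, 0.8) to (5.9, 1.9), a distance of √(1.2² + 1.1²) ≈ 1.6.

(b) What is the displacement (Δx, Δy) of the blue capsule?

(0.7, 2.4)

From the two frames, the blue capsule sits at roughly (2.3, 5.2) before and (3.0, 7.6) after.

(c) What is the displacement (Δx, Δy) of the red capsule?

(1.0, -1.1)

The red capsule started near (9.6, 5.6) and ended near (10.6, 4.5).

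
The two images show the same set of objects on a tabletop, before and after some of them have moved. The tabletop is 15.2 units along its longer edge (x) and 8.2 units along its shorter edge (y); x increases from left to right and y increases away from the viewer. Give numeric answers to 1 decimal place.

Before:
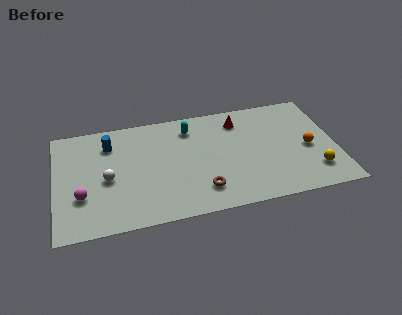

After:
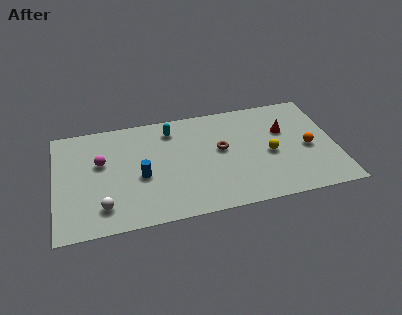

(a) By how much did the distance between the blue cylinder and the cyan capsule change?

-0.7

The distance was about 4.4 in the first image and 3.7 in the second, so they moved 0.7 units closer together.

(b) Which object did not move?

the orange sphere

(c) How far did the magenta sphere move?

2.5

The magenta sphere was near (1.4, 2.7) before and (2.5, 5.0) after, so it travelled √(1.1² + 2.3²) ≈ 2.5 units.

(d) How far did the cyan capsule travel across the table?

1.0

From (7.4, 6.6) to (6.4, 6.7), the cyan capsule covered √(1.0² + 0.1²) ≈ 1.0 units.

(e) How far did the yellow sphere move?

2.9

The yellow sphere was near (13.9, 1.9) before and (11.6, 3.7) after, so it travelled √(2.3² + 1.8²) ≈ 2.9 units.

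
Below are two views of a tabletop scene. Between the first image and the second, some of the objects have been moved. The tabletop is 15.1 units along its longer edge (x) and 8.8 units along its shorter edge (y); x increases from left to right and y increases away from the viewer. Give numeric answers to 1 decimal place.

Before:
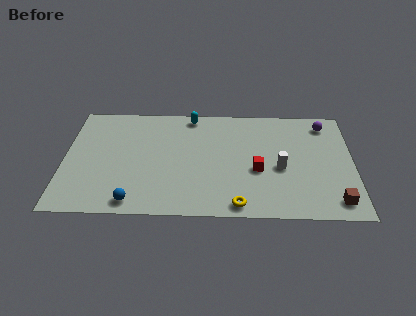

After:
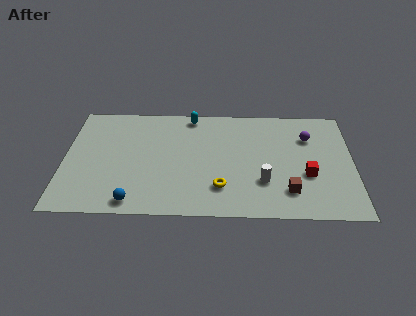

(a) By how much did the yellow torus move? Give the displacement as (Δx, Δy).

(-0.9, 1.3)

From the two frames, the yellow torus sits at roughly (9.1, 0.9) before and (8.2, 2.2) after.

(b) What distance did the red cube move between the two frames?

2.6

The red cube moved from about (10.1, 3.6) to (12.7, 3.3), a distance of √(2.6² + 0.3²) ≈ 2.6.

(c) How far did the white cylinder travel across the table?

1.4

The white cylinder was near (11.3, 3.8) before and (10.4, 2.7) after, so it travelled √(0.9² + 1.1²) ≈ 1.4 units.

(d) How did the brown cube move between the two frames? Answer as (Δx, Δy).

(-2.4, 0.7)

The brown cube was at about (14.1, 1.3) and moved to about (11.7, 2.0).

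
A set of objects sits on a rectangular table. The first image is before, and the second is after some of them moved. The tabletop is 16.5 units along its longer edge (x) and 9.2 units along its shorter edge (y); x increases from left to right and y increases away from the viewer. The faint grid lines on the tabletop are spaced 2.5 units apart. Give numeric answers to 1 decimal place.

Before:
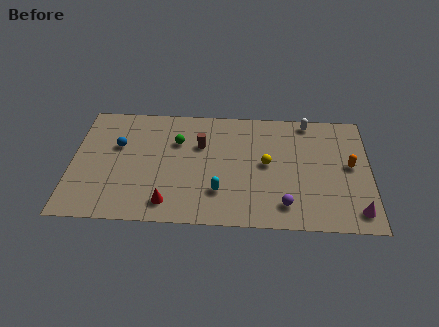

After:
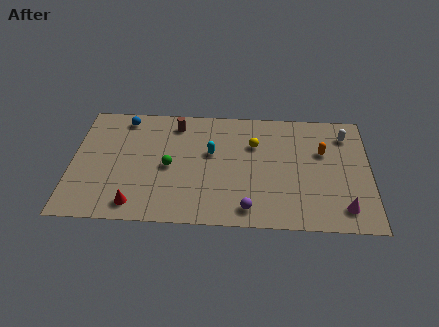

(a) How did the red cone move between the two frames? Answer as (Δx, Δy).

(-1.8, -0.2)

From the two frames, the red cone sits at roughly (5.4, 1.5) before and (3.6, 1.3) after.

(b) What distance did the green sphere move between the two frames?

2.0

The green sphere was near (5.8, 6.3) before and (5.4, 4.3) after, so it travelled √(0.4² + 2.0²) ≈ 2.0 units.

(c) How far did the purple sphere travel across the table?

2.0

The purple sphere moved from about (11.8, 1.7) to (9.8, 1.3), a distance of √(2.0² + 0.4²) ≈ 2.0.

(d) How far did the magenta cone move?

0.7

The magenta cone moved from about (15.7, 1.4) to (15.0, 1.6), a distance of √(0.7² + 0.2²) ≈ 0.7.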